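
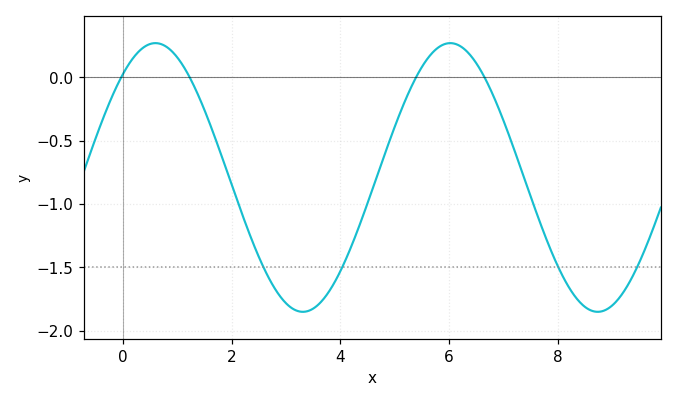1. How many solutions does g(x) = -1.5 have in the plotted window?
4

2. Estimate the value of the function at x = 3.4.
-1.84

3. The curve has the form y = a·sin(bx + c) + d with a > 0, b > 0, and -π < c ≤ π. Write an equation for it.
y = 1.06sin(1.16x + 0.872) - 0.79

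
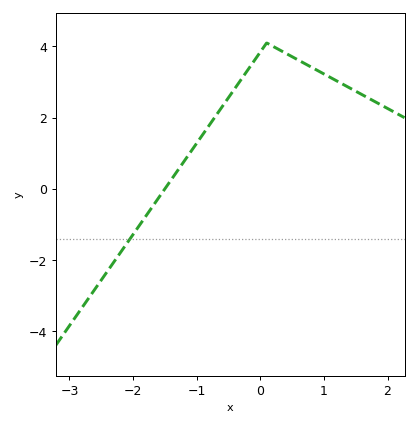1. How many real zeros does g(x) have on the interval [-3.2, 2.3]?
1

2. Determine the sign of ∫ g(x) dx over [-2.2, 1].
positive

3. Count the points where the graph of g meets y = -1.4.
1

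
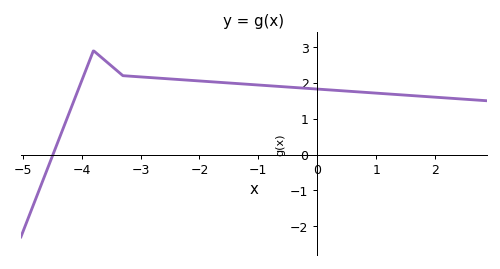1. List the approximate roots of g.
-4.4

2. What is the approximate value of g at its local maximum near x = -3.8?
2.9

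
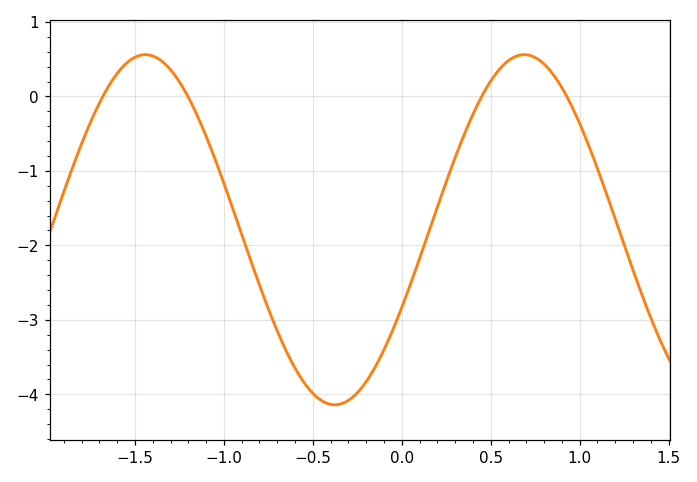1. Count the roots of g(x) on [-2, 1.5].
4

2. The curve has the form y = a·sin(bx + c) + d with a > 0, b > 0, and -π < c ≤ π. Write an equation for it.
y = 2.35sin(2.95x - 0.46) - 1.79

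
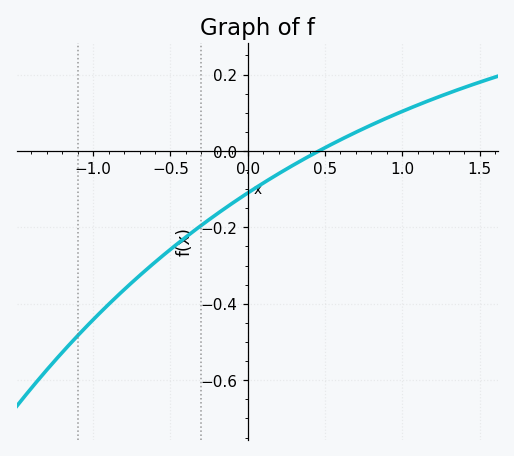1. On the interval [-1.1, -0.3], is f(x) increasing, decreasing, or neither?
increasing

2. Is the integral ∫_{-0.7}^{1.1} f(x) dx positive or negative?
negative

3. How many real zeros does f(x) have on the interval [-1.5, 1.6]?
1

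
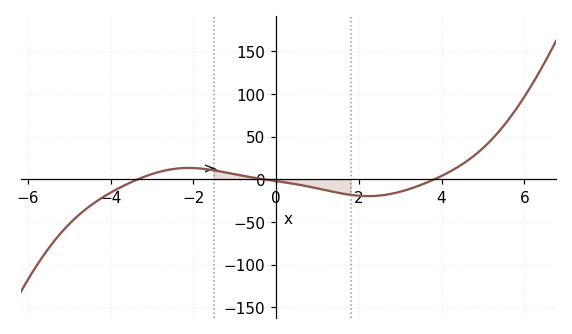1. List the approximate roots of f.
-3.34, -0.294, 3.83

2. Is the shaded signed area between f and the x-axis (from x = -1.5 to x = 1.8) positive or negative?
negative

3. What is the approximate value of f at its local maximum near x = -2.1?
13.3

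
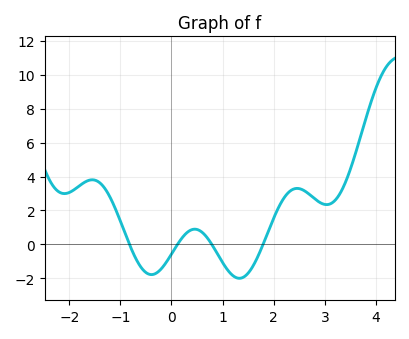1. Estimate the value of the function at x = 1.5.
-1.6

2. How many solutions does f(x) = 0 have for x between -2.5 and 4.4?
4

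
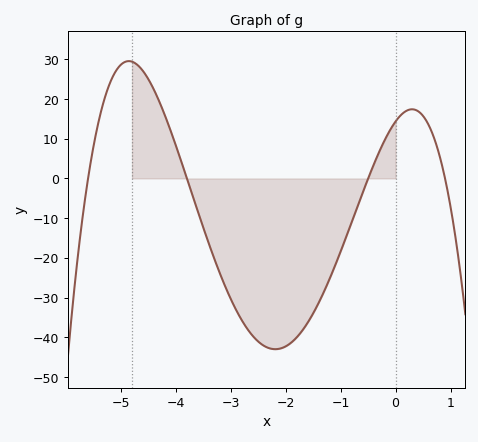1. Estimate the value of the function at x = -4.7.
28.6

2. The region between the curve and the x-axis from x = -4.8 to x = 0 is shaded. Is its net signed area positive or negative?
negative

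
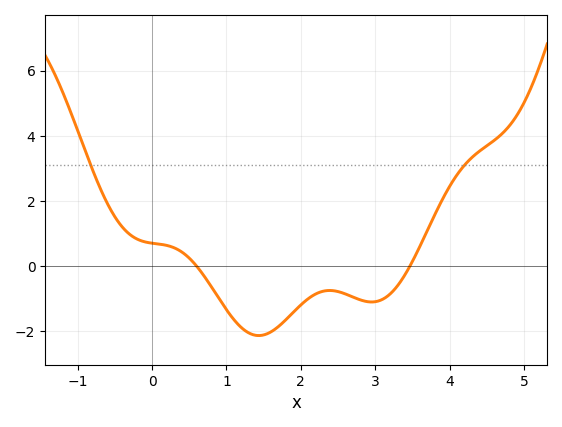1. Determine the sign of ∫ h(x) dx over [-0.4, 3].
negative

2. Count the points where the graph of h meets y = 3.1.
2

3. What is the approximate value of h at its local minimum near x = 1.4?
-2.13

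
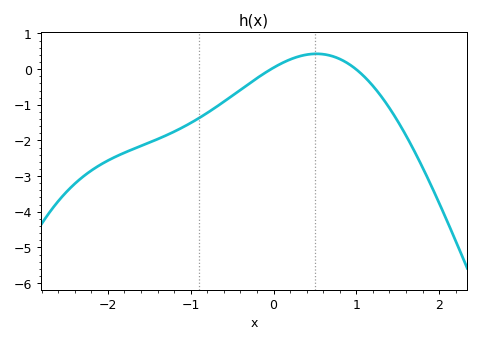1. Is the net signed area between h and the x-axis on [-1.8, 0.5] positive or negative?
negative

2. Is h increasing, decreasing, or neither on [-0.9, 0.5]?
increasing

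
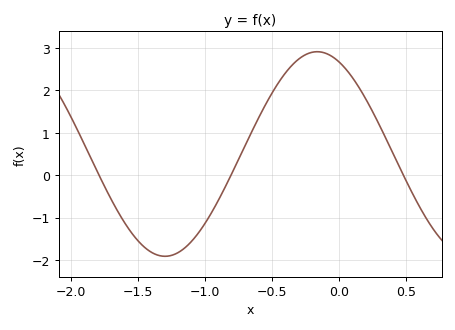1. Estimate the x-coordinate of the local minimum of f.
-1.3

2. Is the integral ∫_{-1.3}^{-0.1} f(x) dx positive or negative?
positive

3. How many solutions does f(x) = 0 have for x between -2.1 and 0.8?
3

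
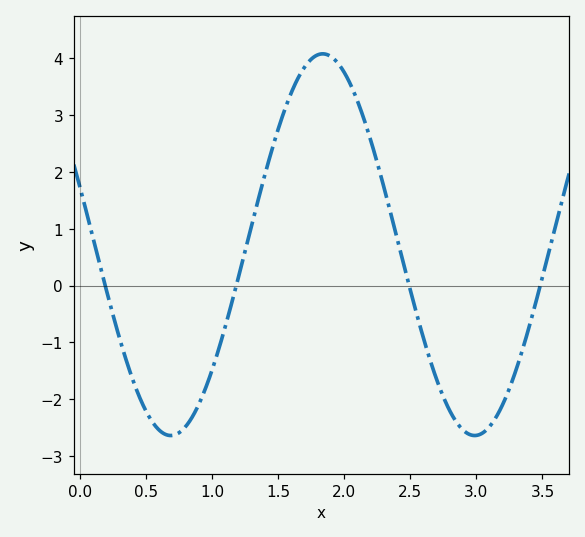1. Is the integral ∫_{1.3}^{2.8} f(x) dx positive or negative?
positive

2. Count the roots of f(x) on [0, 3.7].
4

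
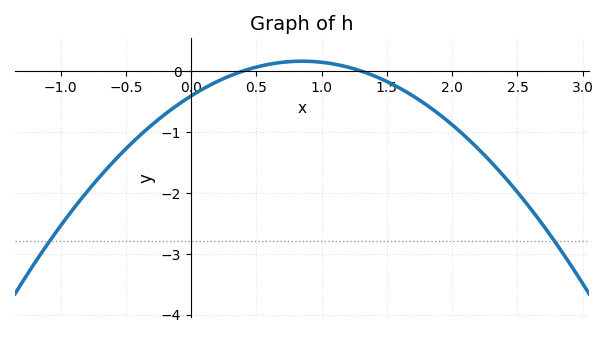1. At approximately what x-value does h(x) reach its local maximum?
0.8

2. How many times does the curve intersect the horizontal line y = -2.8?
2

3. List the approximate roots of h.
0.4, 1.3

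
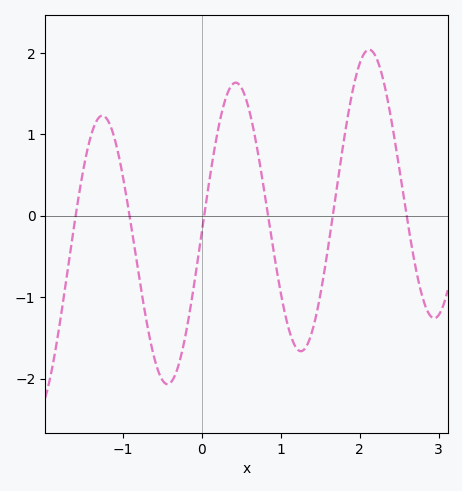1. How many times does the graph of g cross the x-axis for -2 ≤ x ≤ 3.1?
6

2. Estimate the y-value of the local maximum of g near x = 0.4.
1.64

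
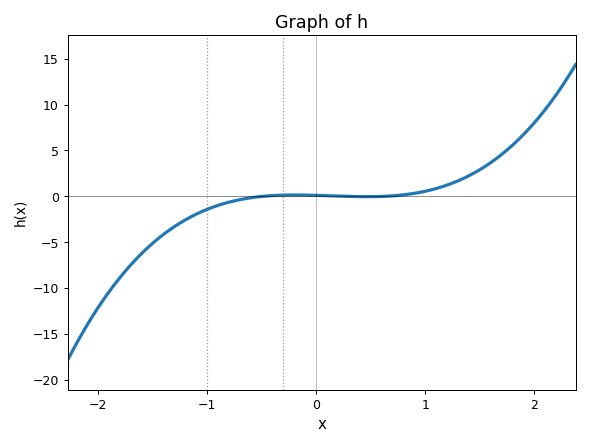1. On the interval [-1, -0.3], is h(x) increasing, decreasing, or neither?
increasing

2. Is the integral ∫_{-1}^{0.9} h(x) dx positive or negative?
negative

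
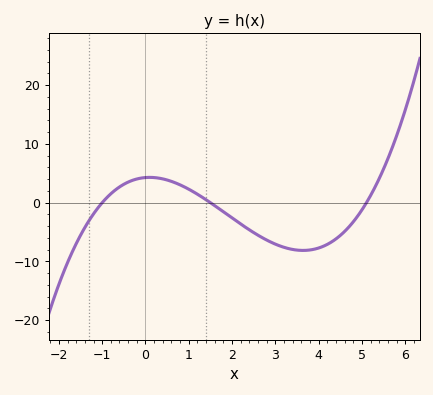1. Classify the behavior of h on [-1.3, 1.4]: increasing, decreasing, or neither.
neither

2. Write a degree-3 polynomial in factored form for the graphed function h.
y = 0.56(x + 1)(x - 1.5)(x - 5.1)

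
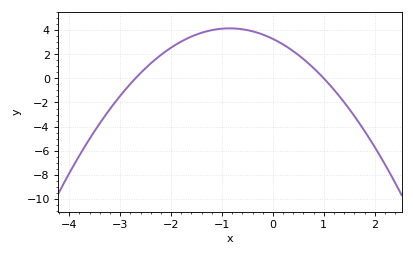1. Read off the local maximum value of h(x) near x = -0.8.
4.2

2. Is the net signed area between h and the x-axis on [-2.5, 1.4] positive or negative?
positive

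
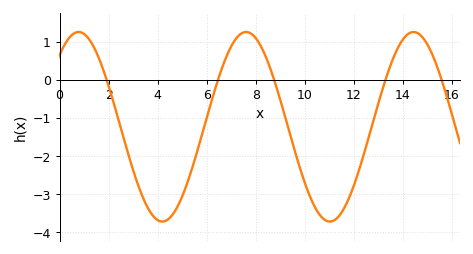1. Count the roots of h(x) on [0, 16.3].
5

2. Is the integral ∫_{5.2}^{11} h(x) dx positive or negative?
negative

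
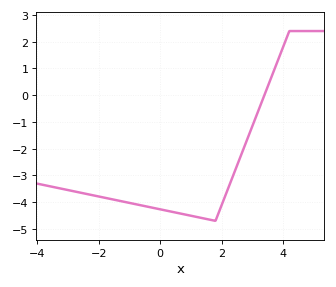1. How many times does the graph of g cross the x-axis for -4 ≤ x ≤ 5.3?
1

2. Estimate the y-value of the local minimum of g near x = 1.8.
-4.7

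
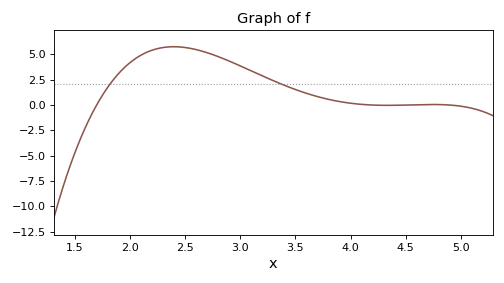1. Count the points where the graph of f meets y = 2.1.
2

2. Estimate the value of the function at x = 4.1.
0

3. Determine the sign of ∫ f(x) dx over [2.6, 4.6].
positive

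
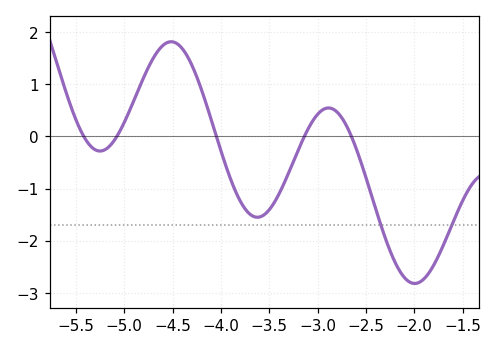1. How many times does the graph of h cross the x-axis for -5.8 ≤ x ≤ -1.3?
5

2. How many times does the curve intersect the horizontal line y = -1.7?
2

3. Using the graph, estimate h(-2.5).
-0.791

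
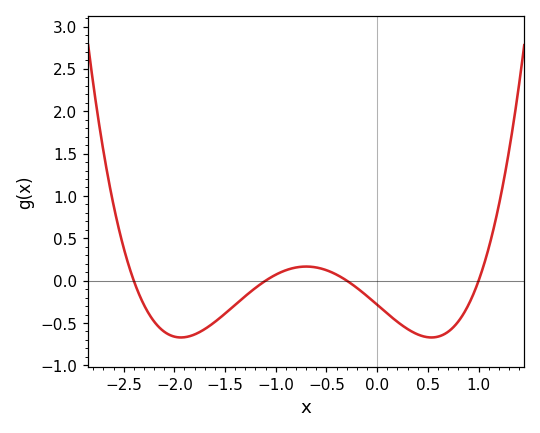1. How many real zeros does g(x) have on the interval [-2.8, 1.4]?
4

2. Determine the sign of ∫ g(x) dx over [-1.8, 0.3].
negative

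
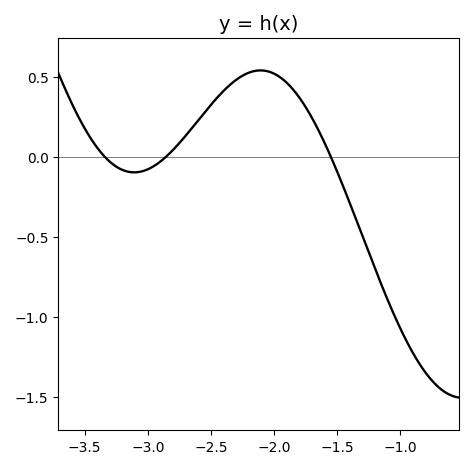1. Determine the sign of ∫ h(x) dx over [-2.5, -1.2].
positive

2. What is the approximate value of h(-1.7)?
0.25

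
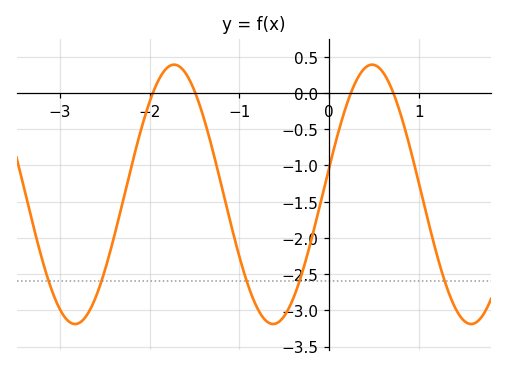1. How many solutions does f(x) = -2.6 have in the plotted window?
5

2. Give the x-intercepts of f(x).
-1.96, -1.49, 0.241, 0.713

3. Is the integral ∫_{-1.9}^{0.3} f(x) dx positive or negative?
negative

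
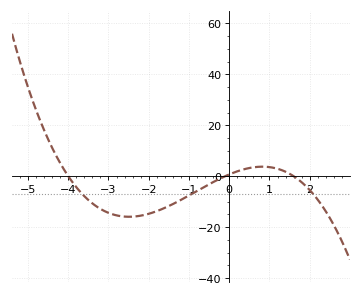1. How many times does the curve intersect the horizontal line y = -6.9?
3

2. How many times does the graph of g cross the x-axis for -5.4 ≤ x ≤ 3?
3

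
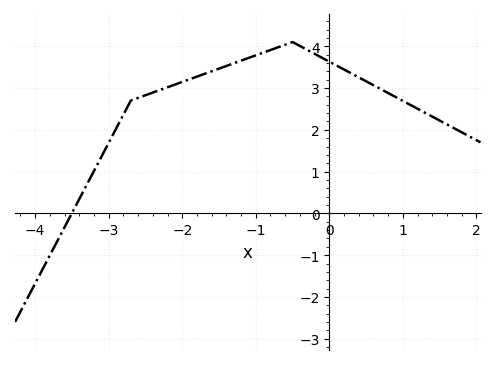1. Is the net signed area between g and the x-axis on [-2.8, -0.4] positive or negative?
positive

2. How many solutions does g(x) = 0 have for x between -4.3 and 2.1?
1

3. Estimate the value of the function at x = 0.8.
2.88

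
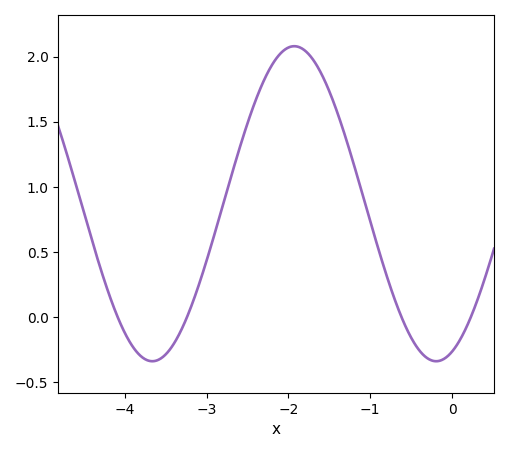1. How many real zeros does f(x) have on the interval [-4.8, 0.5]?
4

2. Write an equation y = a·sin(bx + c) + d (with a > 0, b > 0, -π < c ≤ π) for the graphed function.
y = 1.21sin(1.8x - 1.2) + 0.87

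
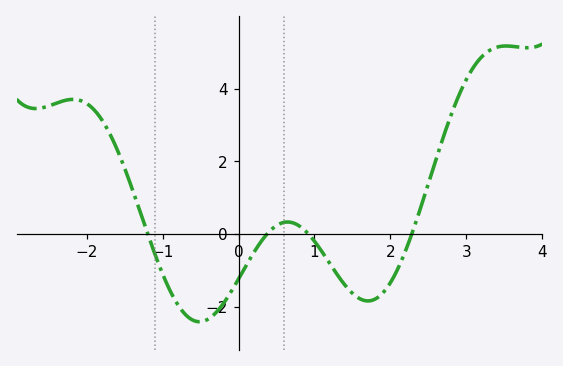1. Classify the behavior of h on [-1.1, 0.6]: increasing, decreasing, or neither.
neither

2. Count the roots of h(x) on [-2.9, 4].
4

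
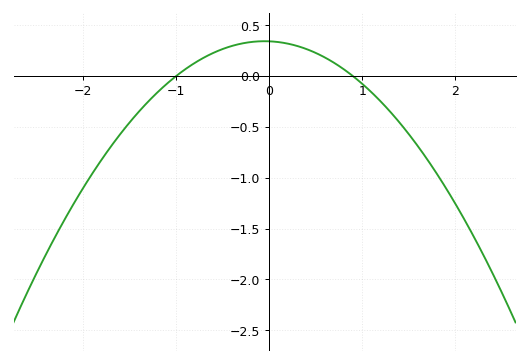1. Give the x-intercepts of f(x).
-1, 0.9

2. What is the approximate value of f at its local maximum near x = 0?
0.343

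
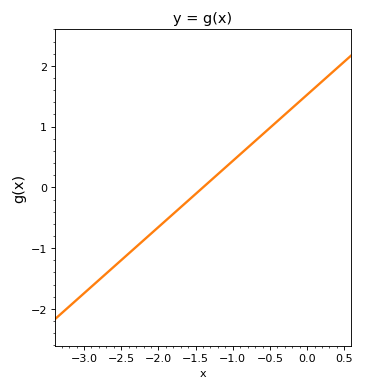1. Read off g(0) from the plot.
1.5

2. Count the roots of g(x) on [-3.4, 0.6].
1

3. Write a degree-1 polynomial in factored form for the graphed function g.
y = 1.09(x + 1.4)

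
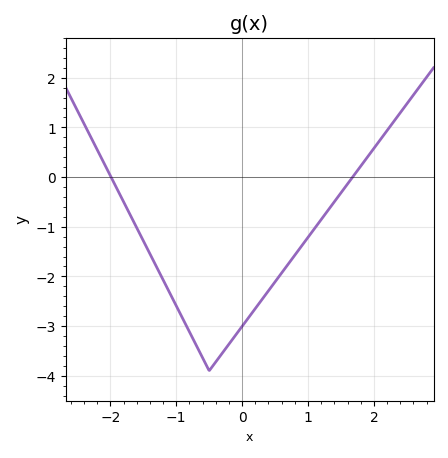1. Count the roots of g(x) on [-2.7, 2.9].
2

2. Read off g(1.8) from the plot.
0.2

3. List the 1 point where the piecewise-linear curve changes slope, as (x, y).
(-0.5, -3.9)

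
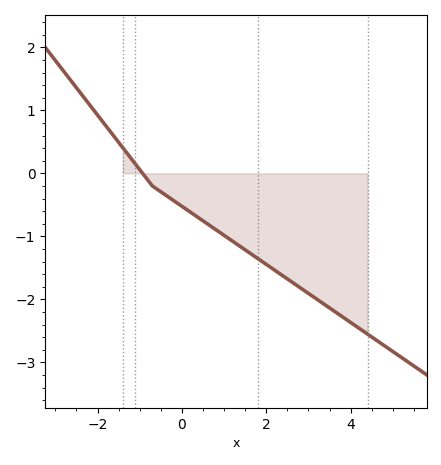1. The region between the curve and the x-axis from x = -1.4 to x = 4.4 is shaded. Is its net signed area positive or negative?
negative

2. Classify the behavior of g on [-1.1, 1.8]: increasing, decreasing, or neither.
decreasing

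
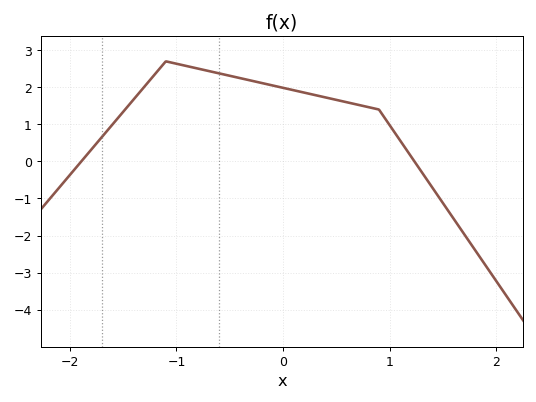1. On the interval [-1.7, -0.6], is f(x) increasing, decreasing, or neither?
neither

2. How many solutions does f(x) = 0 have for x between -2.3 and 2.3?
2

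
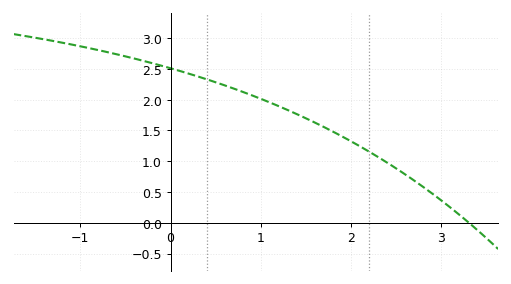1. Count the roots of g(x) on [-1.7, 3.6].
1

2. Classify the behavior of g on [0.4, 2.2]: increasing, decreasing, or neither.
decreasing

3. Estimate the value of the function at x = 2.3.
1.05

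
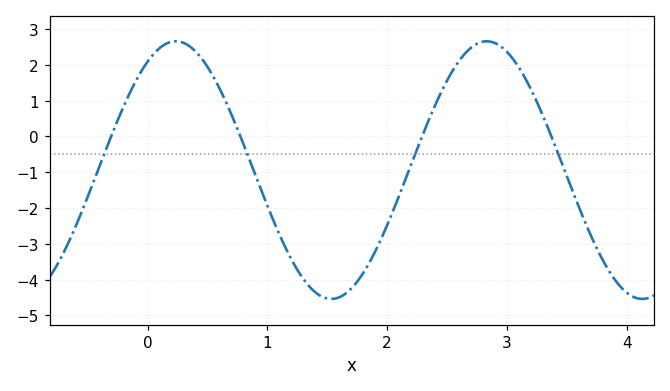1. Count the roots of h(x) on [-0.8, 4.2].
4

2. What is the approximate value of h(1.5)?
-4.5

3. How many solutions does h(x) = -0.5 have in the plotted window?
4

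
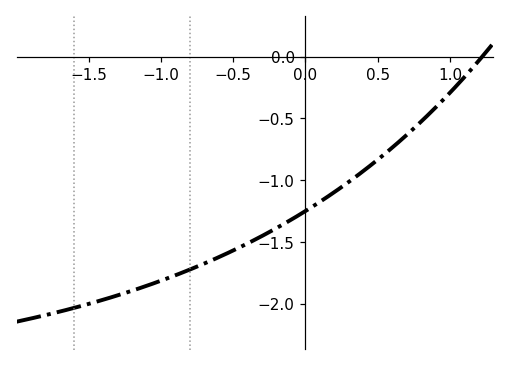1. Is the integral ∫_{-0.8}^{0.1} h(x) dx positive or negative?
negative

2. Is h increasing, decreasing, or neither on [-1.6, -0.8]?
increasing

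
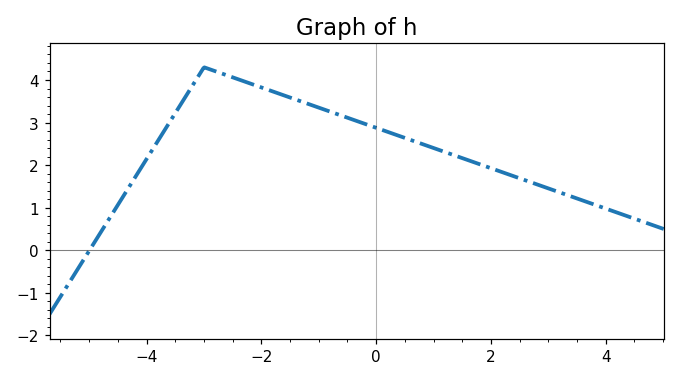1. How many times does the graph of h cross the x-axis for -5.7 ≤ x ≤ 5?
1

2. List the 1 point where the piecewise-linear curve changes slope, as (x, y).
(-3, 4.3)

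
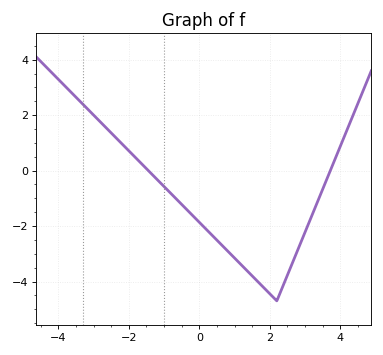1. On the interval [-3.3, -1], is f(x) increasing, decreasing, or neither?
decreasing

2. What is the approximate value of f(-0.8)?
-0.833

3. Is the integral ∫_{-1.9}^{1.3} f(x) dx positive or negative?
negative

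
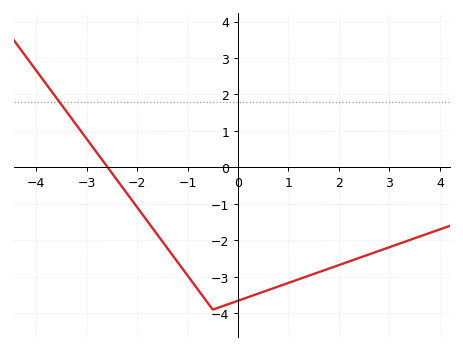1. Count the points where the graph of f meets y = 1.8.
1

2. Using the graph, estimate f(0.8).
-3.26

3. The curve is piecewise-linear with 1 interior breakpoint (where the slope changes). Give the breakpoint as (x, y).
(-0.5, -3.9)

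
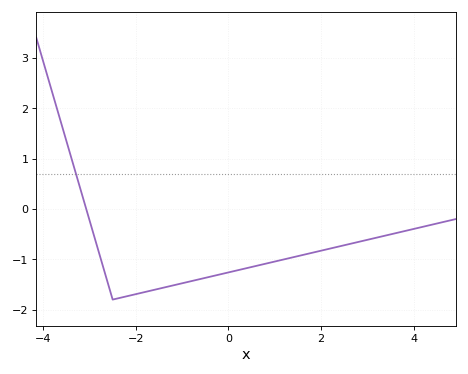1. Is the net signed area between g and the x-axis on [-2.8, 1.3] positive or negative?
negative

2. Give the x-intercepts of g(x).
-3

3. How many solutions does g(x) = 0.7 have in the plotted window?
1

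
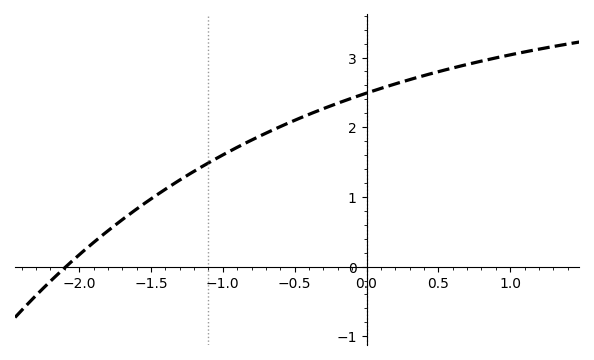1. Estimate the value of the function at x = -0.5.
2.1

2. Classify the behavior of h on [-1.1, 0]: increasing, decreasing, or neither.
increasing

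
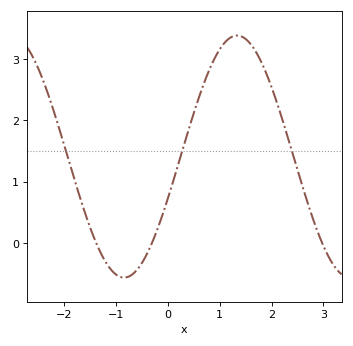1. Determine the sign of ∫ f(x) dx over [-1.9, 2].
positive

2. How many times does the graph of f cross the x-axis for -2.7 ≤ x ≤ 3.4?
3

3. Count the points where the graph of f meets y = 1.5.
3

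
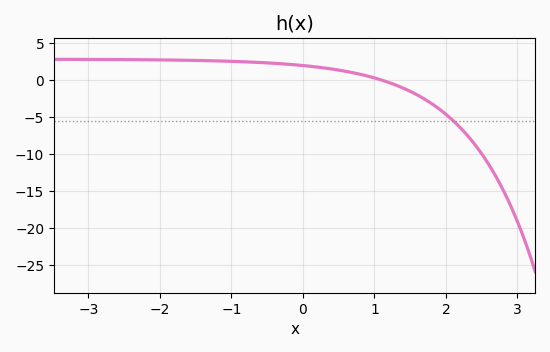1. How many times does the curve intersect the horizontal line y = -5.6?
1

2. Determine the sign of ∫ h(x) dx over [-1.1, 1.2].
positive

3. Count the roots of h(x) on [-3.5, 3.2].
1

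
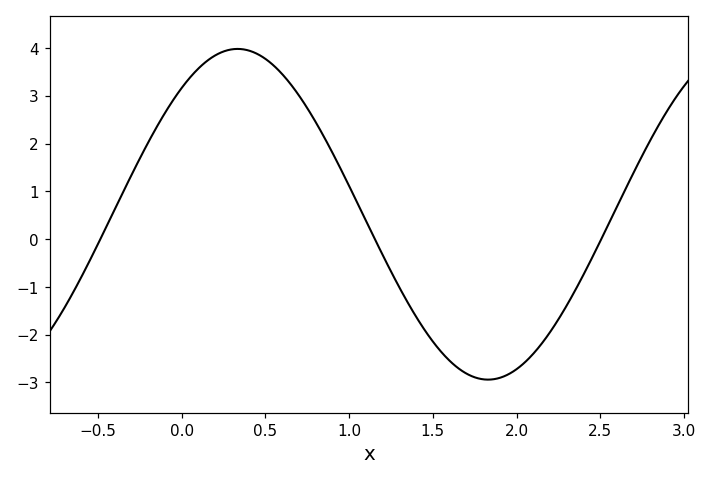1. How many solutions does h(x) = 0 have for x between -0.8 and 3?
3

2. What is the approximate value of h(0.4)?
3.95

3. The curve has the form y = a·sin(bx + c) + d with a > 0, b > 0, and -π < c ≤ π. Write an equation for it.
y = 3.46sin(2.1x + 0.87) + 0.52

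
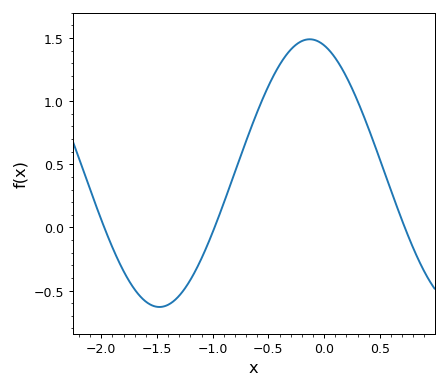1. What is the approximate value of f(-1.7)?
-0.5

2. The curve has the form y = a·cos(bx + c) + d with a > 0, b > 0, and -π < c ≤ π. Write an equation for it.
y = 1.06cos(2.3x + 0.3) + 0.43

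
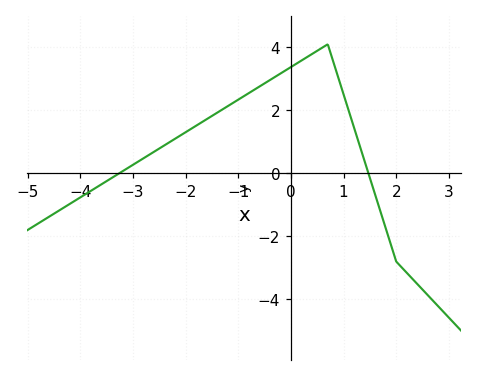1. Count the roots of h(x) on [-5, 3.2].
2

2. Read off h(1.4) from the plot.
0.4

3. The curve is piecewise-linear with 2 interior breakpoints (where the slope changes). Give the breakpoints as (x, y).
(0.7, 4.1); (2, -2.8)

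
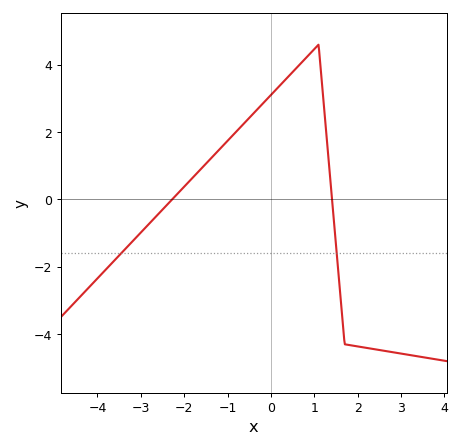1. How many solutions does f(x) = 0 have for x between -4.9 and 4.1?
2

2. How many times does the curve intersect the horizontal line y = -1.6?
2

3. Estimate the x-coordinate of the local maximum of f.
1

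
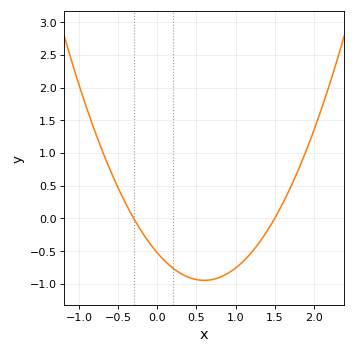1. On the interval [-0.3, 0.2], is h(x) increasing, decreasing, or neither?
decreasing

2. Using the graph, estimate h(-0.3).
0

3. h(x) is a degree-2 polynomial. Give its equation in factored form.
y = 1.17(x + 0.3)(x - 1.5)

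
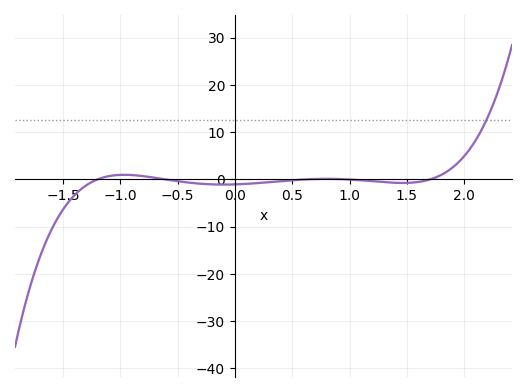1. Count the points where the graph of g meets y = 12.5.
1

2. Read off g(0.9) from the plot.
0.107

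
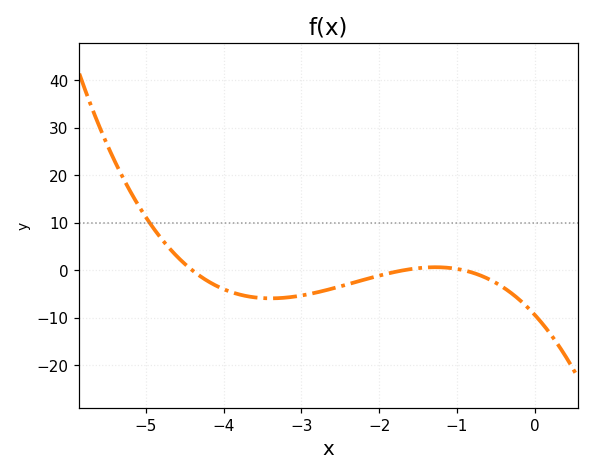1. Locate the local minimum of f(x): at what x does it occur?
-3.39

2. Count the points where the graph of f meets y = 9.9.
1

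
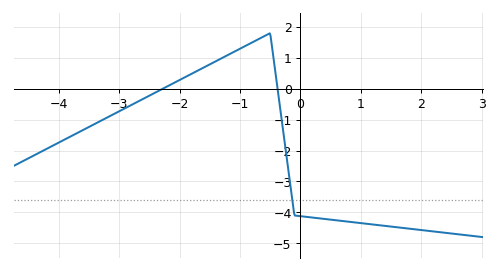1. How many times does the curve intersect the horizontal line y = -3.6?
1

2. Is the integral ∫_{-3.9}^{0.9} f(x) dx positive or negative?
negative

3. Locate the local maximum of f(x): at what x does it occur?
-0.6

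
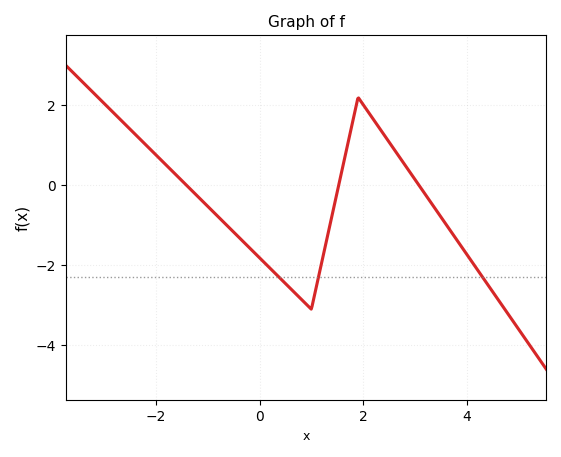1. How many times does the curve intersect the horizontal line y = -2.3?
3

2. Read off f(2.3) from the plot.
1.4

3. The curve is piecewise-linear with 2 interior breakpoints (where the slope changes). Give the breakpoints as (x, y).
(1, -3.1); (1.9, 2.2)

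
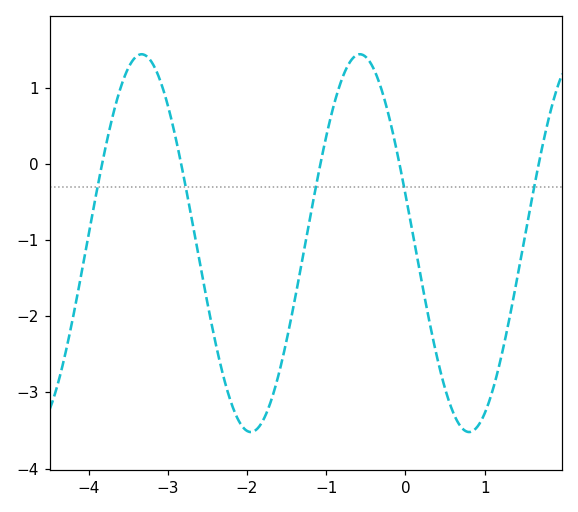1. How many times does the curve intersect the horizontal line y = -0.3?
5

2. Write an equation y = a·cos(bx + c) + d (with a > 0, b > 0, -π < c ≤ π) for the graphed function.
y = 2.48cos(2.3x + 1.3) - 1.04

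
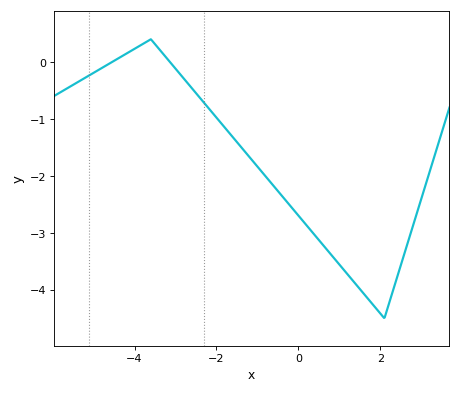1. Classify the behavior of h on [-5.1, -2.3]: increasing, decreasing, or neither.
neither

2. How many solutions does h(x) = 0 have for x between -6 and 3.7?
2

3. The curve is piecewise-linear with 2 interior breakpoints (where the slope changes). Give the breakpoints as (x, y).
(-3.6, 0.4); (2.1, -4.5)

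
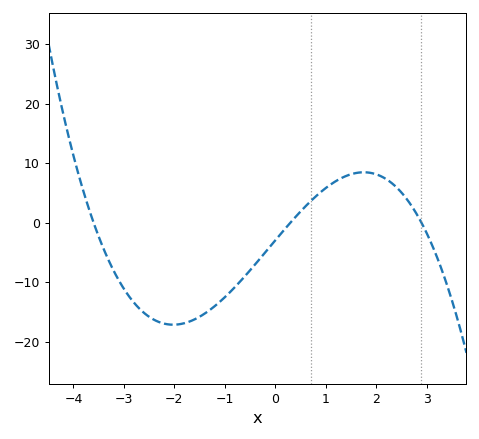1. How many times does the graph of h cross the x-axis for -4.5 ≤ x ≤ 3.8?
3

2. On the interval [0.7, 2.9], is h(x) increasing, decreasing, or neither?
neither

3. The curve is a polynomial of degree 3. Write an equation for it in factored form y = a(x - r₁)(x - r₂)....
y = -0.95(x + 3.6)(x - 0.3)(x - 2.9)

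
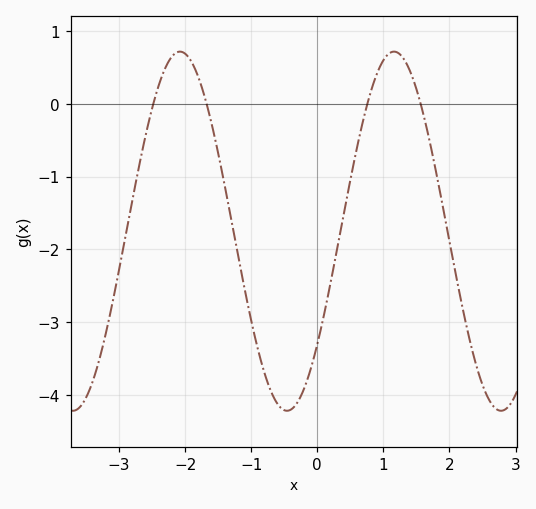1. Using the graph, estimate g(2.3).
-3.22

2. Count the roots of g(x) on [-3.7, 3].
4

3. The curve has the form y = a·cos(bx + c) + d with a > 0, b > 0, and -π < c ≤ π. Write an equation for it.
y = 2.47cos(1.94x - 2.25) - 1.75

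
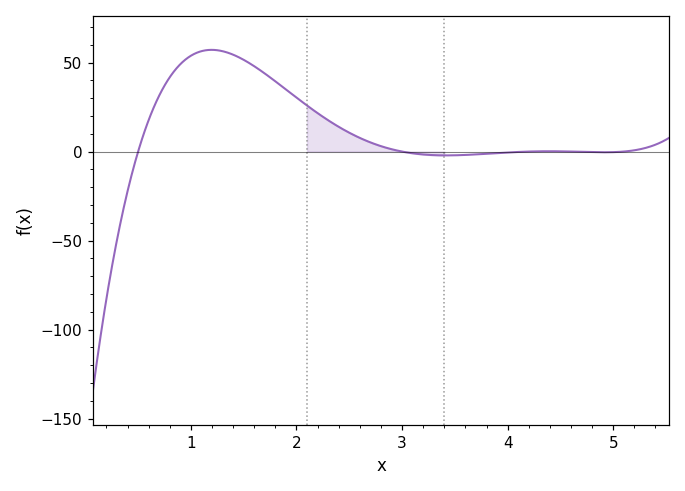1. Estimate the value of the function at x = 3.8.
0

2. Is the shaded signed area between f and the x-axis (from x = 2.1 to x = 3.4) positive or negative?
positive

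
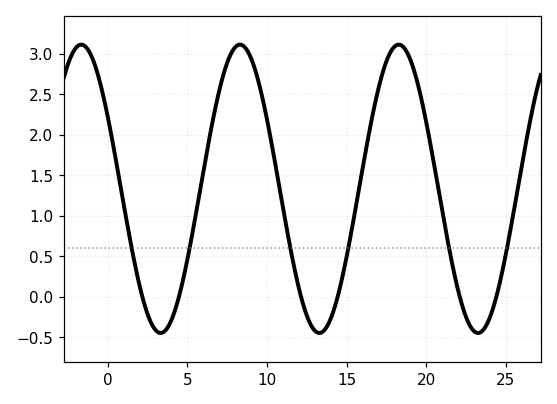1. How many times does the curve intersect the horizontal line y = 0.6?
6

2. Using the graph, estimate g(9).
2.94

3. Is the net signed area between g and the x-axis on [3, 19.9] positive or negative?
positive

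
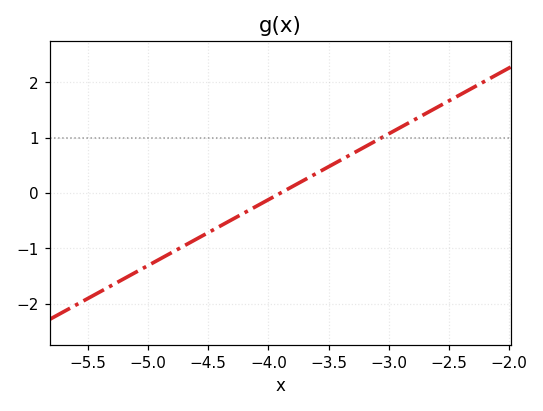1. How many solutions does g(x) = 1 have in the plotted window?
1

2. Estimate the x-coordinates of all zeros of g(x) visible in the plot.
-3.9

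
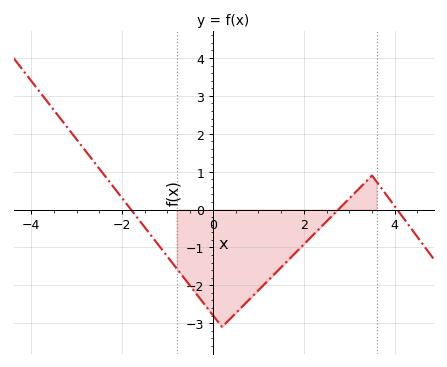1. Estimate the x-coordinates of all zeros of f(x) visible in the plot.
-1.8, 2.8, 4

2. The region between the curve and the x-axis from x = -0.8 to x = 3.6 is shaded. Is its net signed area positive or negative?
negative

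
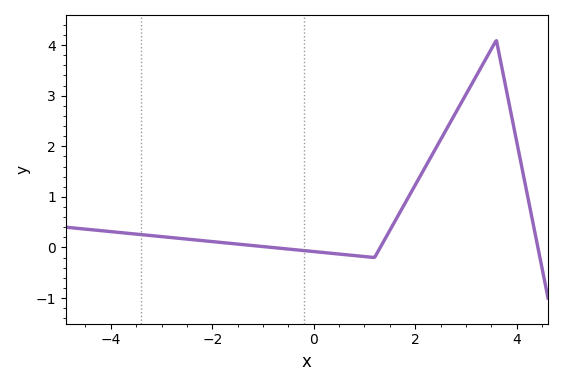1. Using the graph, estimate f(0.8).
-0.161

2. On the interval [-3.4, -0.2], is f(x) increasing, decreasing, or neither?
decreasing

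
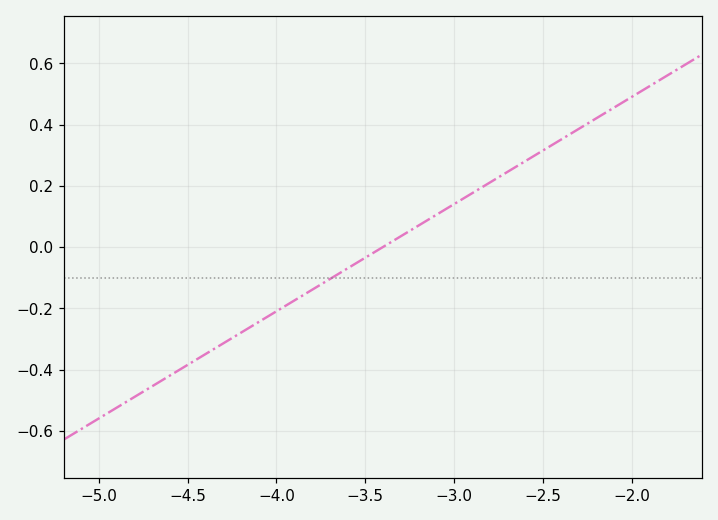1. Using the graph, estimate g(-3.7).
-0.1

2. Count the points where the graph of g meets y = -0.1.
1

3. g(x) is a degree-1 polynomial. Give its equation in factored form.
y = 0.35(x + 3.4)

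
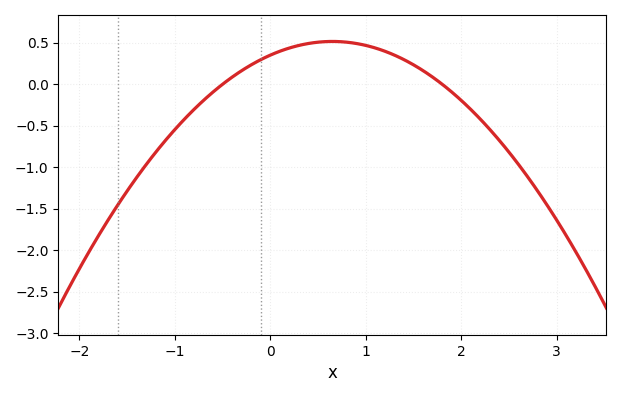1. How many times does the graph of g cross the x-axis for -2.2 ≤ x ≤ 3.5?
2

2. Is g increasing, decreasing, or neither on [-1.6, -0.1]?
increasing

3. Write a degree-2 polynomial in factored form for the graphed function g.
y = -0.39(x + 0.5)(x - 1.8)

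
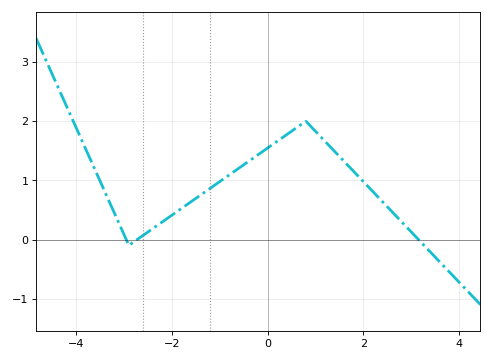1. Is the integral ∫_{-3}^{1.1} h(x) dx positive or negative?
positive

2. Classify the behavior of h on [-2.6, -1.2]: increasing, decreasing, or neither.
increasing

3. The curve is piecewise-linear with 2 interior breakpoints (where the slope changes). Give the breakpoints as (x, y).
(-2.9, -0.1); (0.8, 2)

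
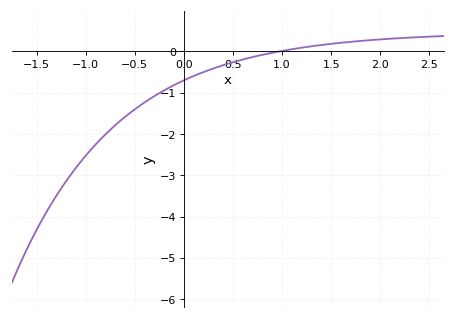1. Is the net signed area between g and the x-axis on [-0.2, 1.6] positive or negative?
negative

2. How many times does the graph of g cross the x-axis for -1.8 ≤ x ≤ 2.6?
1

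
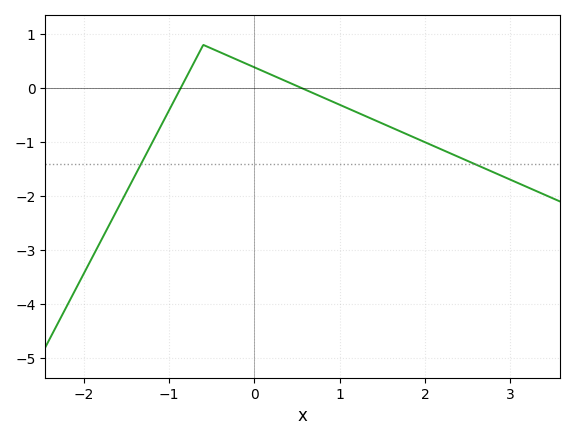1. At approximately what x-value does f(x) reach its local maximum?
-0.6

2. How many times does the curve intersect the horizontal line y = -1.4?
2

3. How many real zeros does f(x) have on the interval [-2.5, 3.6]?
2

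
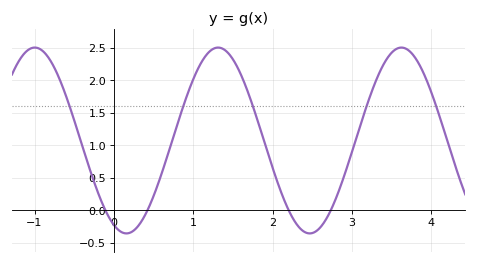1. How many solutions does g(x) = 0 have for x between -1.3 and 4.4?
4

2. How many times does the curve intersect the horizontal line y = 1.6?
5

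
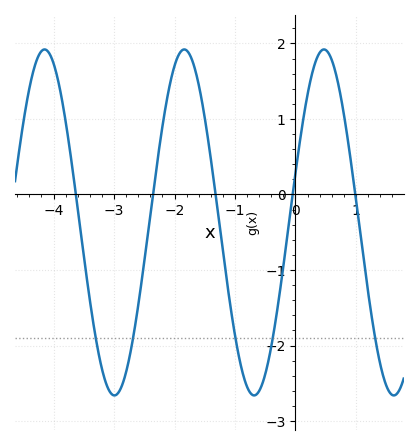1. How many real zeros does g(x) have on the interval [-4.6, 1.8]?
5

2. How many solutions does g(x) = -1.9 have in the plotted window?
5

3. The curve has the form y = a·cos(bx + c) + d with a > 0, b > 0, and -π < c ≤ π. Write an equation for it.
y = 2.29cos(2.7x - 1.3) - 0.37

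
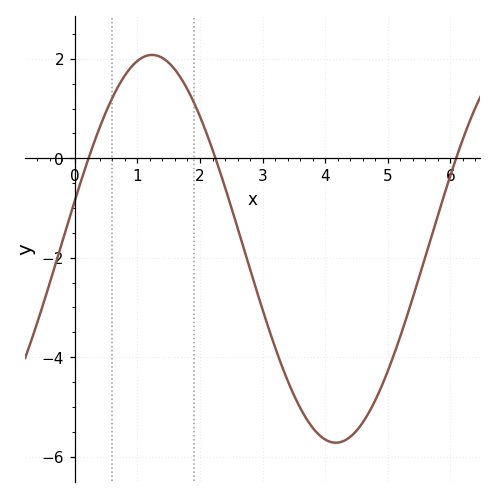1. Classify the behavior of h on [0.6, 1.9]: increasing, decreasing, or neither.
neither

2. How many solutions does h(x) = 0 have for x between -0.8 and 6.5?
3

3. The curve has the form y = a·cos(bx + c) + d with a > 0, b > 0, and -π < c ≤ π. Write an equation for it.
y = 3.9cos(1.07x - 1.32) - 1.82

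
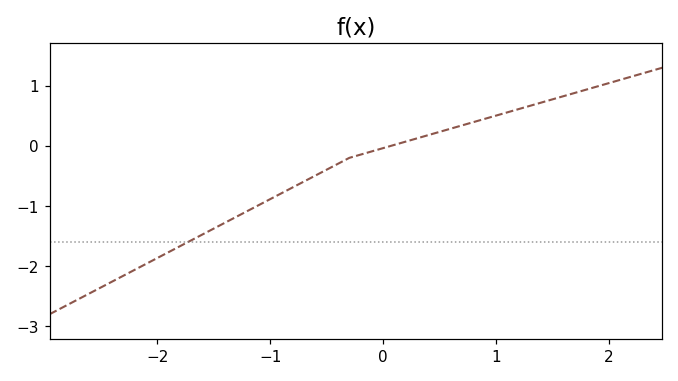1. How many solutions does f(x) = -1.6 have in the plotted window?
1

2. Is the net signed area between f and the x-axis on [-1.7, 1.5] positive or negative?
negative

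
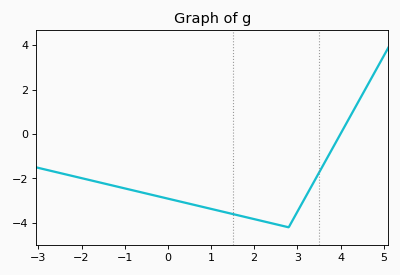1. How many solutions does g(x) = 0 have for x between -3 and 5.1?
1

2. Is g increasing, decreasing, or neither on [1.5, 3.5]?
neither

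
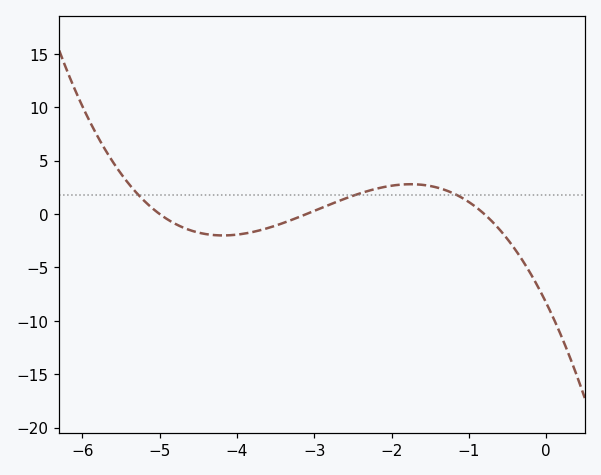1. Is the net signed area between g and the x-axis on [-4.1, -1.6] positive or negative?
positive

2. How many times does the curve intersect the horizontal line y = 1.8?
3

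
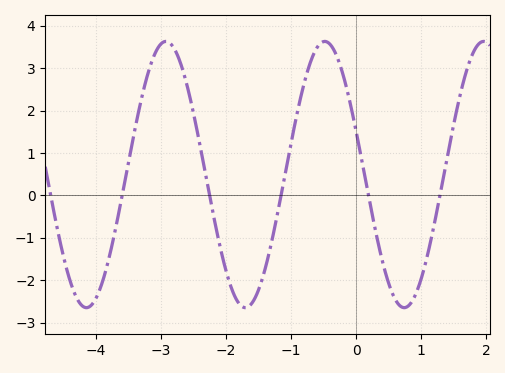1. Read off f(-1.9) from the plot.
-2.26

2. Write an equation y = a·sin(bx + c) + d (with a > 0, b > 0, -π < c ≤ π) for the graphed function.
y = 3.14sin(2.57x + 2.81) + 0.49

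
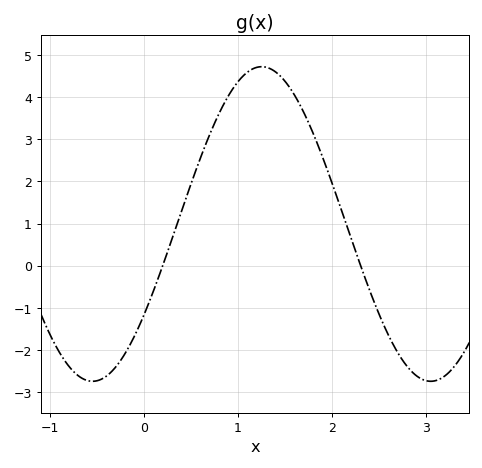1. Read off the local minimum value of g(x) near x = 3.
-2.7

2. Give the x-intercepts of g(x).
0.2, 2.3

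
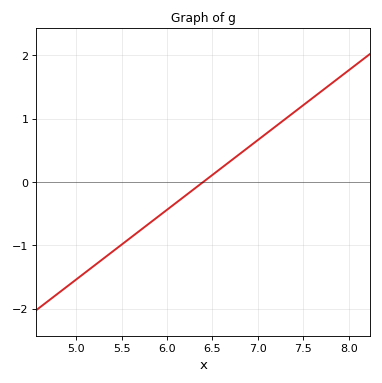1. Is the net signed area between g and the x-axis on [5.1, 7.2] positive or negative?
negative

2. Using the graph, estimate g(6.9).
0.55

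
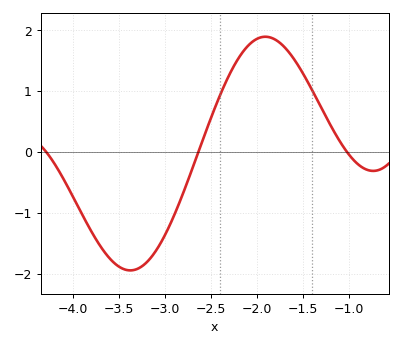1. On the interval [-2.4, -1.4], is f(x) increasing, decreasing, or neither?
neither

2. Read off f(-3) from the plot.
-1.37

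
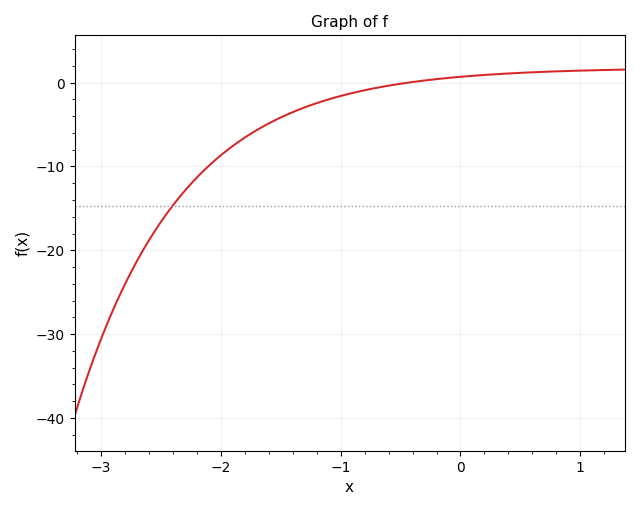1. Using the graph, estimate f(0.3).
1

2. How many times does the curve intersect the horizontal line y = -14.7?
1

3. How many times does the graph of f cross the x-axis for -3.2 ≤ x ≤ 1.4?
1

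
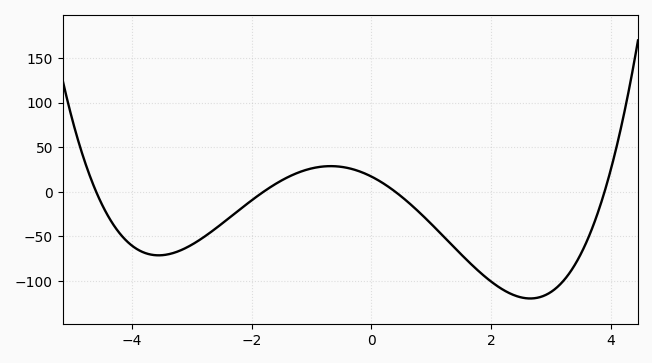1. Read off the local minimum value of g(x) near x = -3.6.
-71.4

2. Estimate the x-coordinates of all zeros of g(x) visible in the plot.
-4.6, -1.8, 0.4, 3.9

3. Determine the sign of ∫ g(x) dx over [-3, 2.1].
negative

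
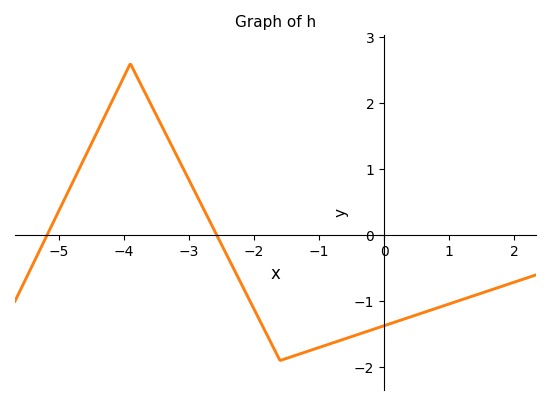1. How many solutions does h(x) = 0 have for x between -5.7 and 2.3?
2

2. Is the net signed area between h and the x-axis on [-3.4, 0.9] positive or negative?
negative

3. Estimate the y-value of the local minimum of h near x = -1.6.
-1.9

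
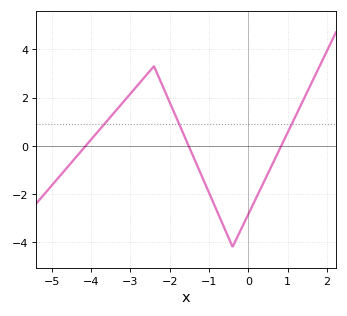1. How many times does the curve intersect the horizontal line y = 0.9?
3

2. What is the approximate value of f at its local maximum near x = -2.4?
3.2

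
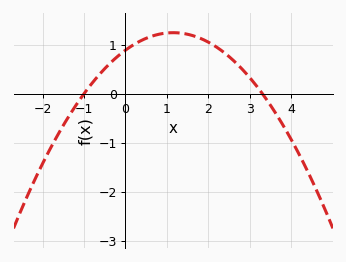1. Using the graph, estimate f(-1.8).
-1.1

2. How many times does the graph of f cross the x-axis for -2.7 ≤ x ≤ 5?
2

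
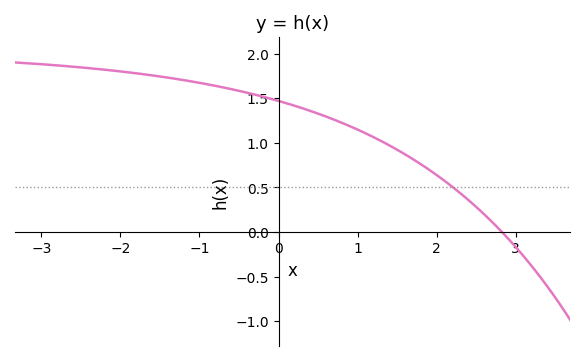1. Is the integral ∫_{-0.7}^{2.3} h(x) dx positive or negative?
positive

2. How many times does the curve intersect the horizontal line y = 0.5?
1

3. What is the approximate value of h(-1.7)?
1.75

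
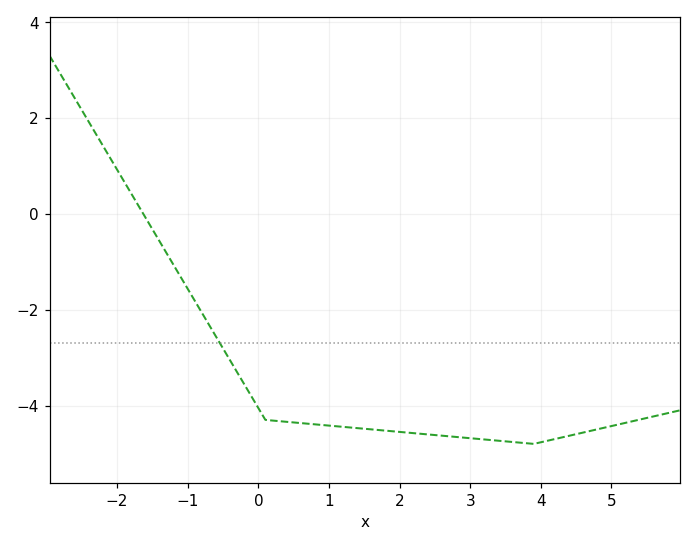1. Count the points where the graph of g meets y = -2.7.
1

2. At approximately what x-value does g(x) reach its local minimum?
3.9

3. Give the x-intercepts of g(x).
-1.63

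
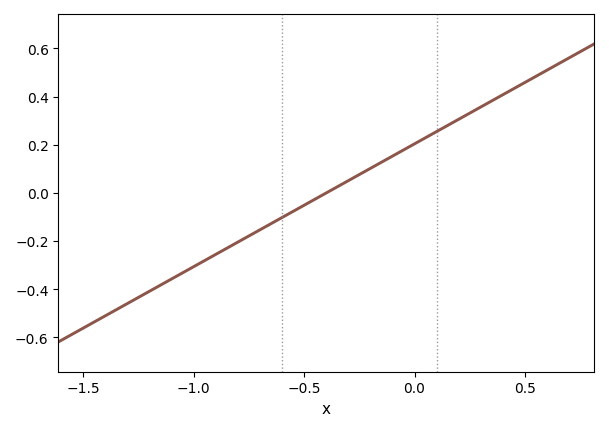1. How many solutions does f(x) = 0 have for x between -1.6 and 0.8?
1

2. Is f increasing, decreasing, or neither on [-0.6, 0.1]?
increasing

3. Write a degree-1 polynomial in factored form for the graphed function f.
y = 0.51(x + 0.4)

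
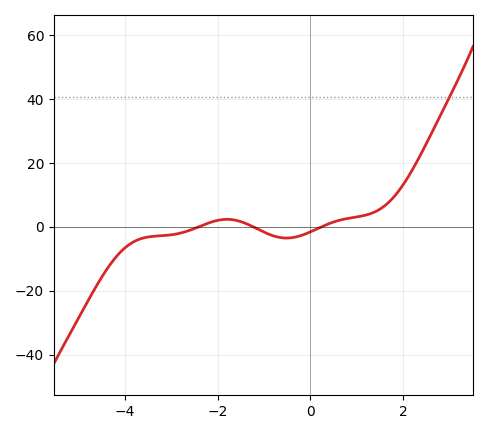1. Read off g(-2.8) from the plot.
-1.95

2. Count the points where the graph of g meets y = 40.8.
1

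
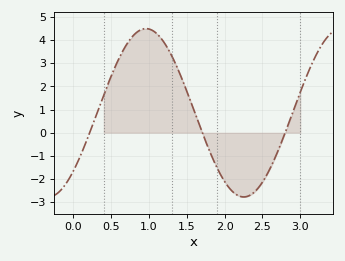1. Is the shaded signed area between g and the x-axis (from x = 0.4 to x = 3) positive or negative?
positive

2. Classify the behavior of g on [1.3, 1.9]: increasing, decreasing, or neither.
decreasing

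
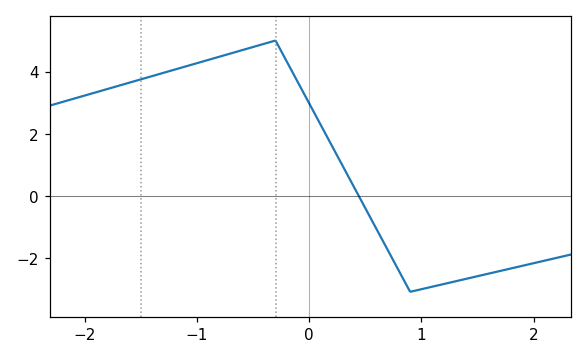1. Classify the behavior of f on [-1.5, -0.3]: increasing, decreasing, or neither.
increasing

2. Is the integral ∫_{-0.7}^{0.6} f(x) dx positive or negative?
positive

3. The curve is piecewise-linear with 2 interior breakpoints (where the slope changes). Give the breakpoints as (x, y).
(-0.3, 5); (0.9, -3.1)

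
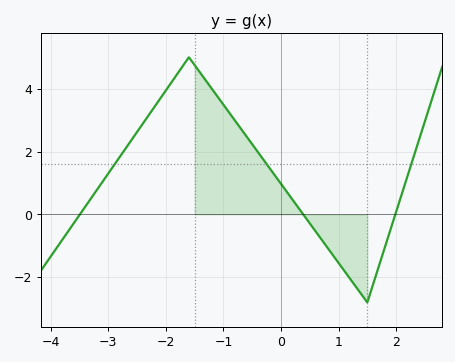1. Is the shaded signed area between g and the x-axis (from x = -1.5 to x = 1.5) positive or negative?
positive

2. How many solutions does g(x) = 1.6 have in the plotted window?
3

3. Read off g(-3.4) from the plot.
0.248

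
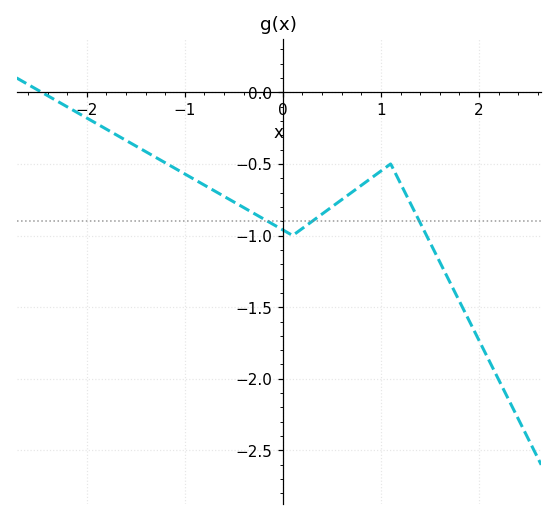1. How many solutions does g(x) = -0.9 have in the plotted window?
3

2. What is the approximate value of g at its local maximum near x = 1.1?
-0.5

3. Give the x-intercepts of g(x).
-2.46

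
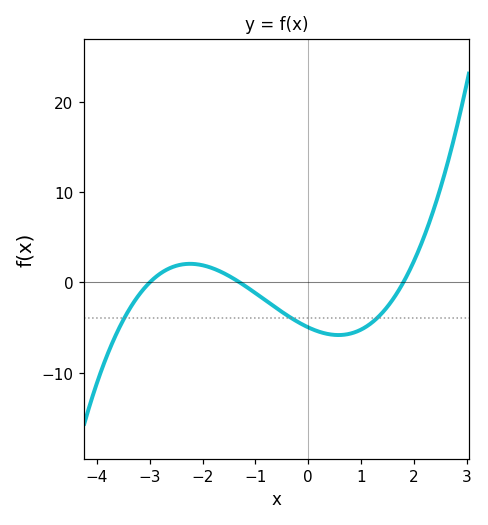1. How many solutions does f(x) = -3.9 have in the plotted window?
3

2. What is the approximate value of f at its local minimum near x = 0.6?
-6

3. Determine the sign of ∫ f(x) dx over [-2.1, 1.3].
negative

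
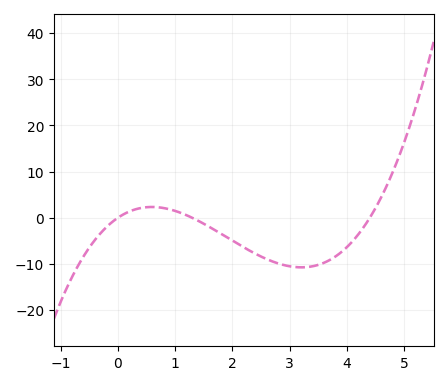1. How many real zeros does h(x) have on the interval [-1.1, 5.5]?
3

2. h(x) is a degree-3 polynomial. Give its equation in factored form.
y = 1.47(x - 0)(x - 1.3)(x - 4.4)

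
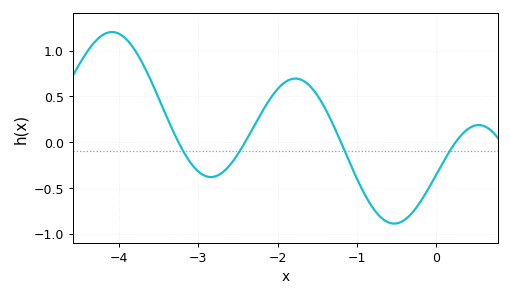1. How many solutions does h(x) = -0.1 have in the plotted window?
4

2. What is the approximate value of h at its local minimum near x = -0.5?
-0.89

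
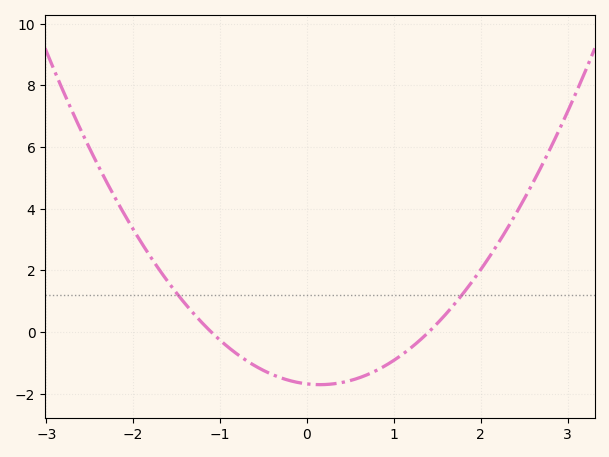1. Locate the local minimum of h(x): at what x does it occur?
0.1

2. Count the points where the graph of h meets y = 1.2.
2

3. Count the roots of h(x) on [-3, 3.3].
2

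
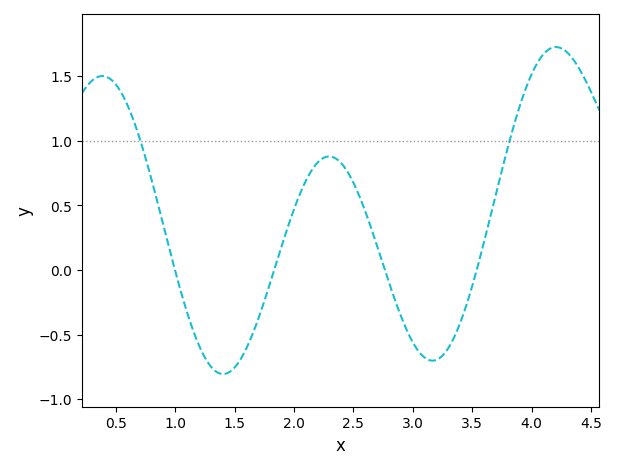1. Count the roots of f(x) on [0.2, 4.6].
4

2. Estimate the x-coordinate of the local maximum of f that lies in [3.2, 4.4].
4.2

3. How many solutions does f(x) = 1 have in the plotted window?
2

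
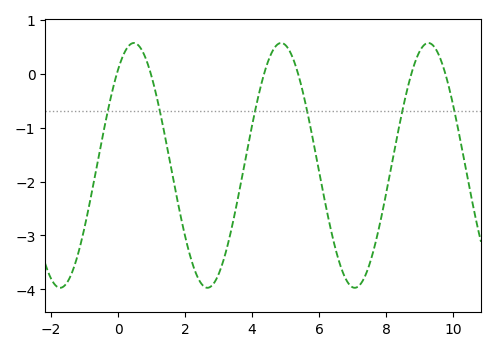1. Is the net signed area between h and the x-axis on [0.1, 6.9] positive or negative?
negative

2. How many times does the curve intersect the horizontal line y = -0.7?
6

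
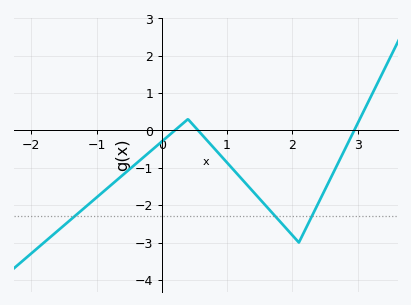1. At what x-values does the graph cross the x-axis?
0.2, 0.555, 2.95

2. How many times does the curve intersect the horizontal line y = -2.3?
3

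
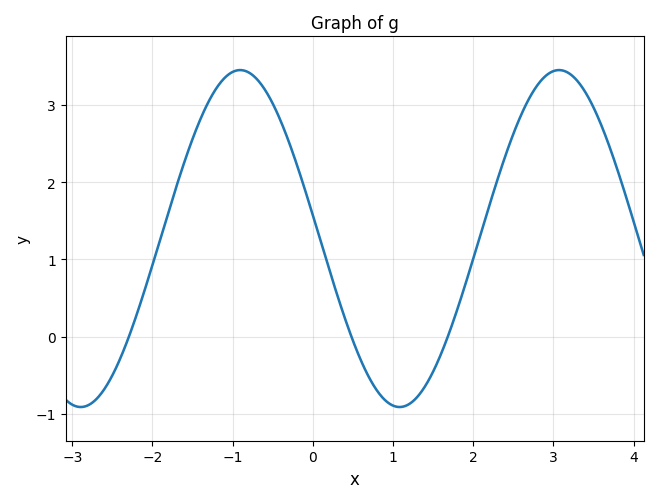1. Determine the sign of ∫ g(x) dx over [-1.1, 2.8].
positive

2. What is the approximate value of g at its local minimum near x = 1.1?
-0.91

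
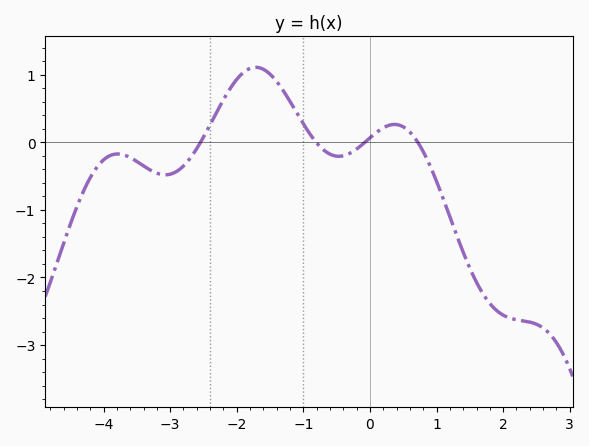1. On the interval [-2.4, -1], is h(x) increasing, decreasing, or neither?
neither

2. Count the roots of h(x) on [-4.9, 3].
4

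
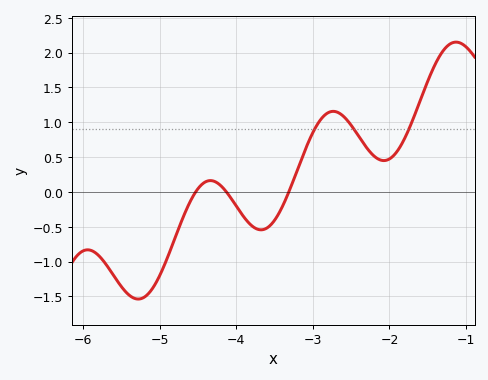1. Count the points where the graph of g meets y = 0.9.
3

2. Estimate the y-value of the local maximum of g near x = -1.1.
2.15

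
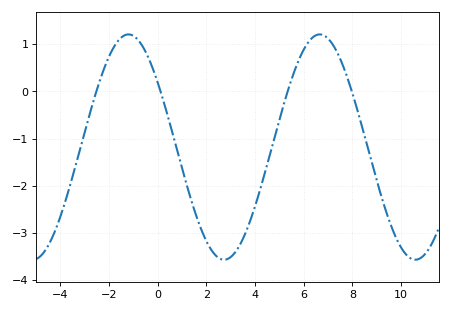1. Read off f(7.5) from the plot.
0.684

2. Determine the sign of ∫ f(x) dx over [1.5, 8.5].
negative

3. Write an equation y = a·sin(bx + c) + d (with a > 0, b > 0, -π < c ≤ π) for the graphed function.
y = 2.39sin(0.8x + 2.53) - 1.18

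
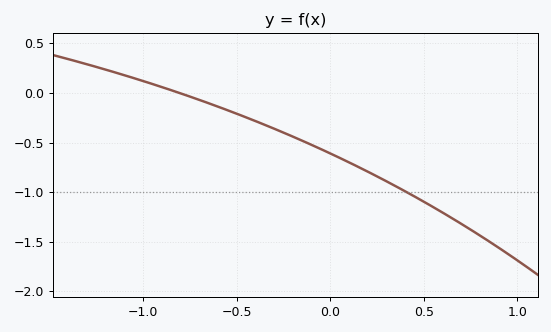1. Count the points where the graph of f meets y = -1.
1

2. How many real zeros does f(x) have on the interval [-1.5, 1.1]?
1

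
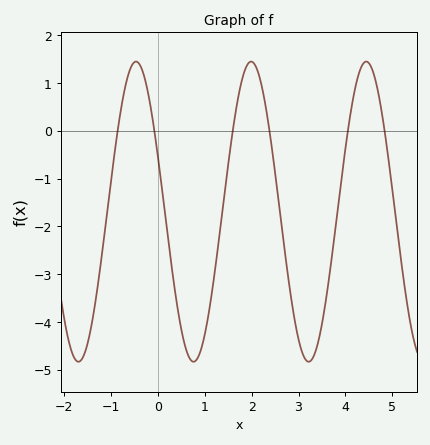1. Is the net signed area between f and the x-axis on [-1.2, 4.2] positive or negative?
negative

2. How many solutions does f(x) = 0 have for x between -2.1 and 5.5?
6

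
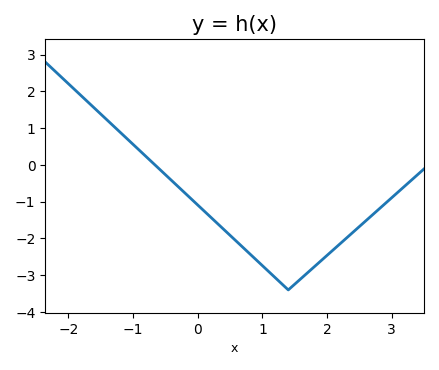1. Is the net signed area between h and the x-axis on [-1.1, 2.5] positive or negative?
negative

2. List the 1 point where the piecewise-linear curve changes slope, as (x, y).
(1.4, -3.4)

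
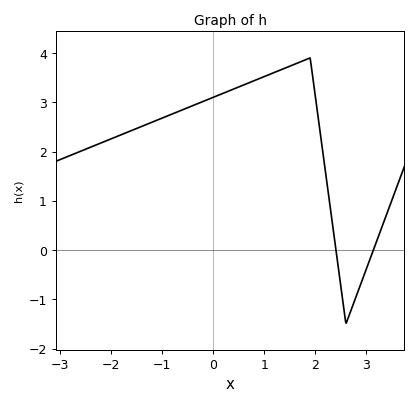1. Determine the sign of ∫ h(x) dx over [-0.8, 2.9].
positive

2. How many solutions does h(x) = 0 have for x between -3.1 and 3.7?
2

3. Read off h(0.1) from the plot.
3.14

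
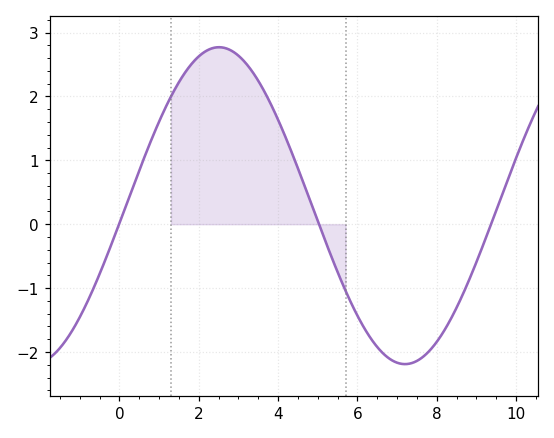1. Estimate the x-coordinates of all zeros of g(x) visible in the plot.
0, 5, 9.4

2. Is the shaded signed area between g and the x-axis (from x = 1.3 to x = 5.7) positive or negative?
positive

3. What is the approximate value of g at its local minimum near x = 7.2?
-2.2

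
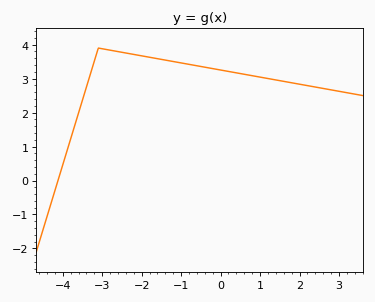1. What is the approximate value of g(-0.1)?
3.27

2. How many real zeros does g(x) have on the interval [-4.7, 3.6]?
1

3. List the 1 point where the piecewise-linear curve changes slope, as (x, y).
(-3.1, 3.9)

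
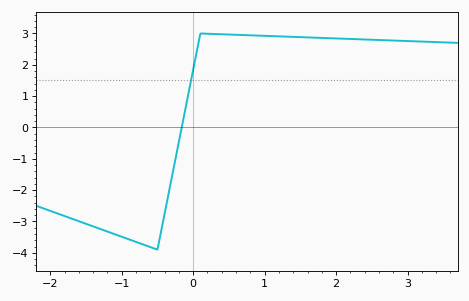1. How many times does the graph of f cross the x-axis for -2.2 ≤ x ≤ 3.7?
1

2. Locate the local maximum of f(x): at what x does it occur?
0.101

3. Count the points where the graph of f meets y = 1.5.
1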